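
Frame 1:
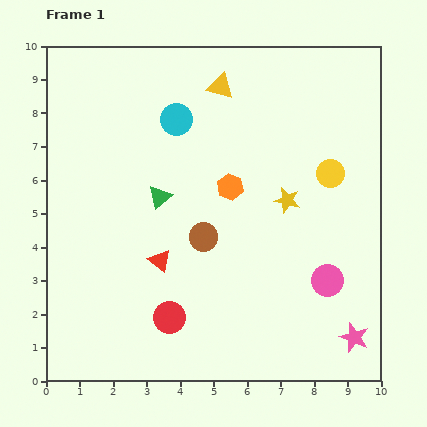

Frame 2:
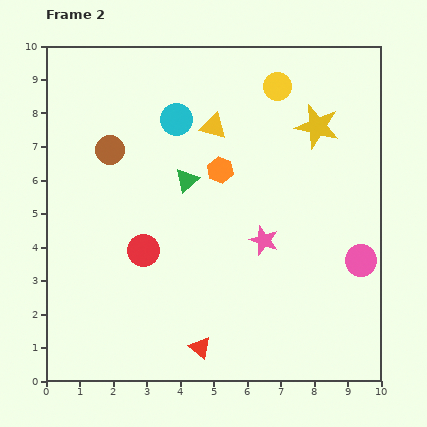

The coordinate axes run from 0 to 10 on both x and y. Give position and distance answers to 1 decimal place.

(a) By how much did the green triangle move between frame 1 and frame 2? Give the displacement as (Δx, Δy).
(0.8, 0.5)

The green triangle was at (3.4, 5.5) in frame 1 and (4.2, 6.0) in frame 2.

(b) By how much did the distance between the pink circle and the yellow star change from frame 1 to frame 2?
+1.5

Distance in frame 1: 2.7. Distance in frame 2: 4.2.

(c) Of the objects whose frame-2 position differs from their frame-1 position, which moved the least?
the orange hexagon

(moved 0.6)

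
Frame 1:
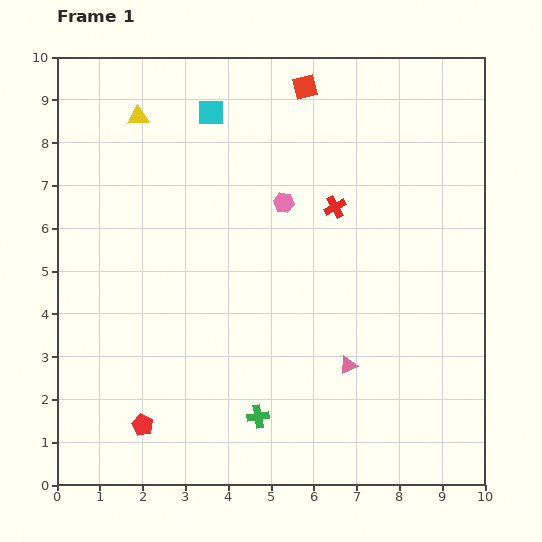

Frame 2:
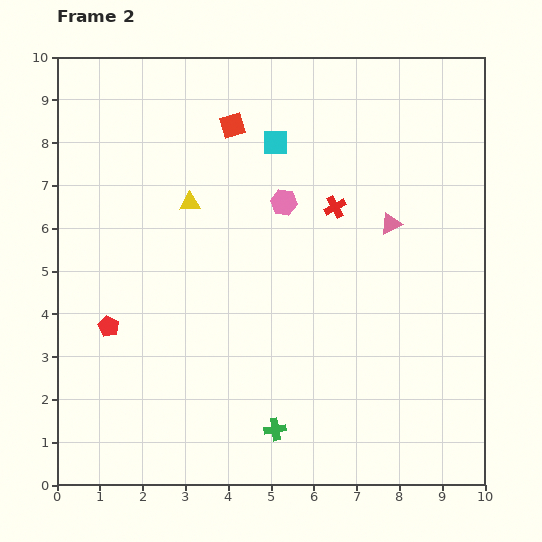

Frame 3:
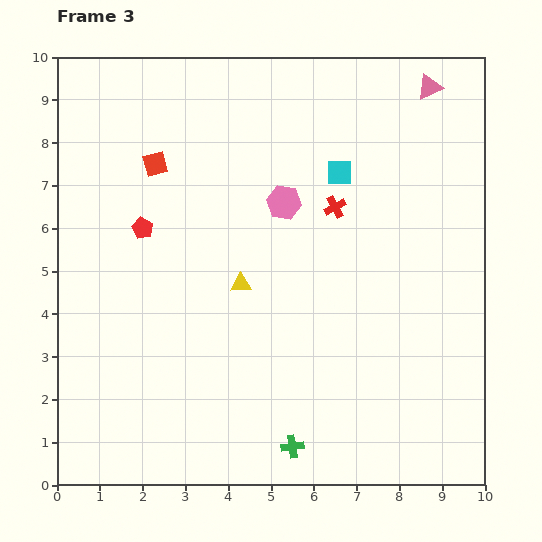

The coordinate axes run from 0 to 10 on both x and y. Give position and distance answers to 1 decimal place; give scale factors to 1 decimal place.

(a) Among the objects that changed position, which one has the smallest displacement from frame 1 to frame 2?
the green cross

(moved 0.5)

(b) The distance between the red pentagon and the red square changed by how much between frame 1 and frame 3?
-7.3

Distance in frame 1: 8.8. Distance in frame 3: 1.5.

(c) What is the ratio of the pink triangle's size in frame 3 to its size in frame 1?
1.4×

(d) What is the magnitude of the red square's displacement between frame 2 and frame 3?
2.0

The red square moved from (4.1, 8.4) to (2.3, 7.5), a distance of √(1.8² + 0.9²) ≈ 2.0.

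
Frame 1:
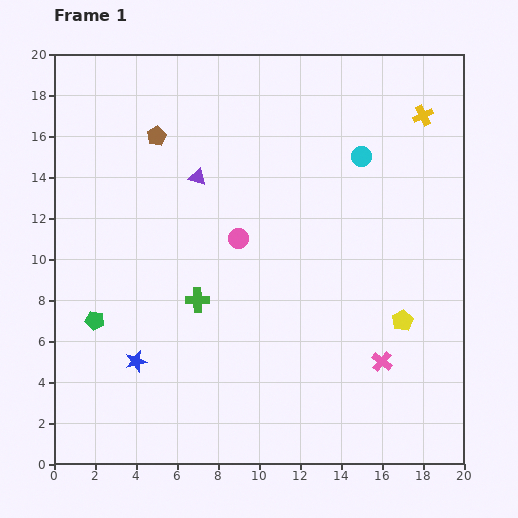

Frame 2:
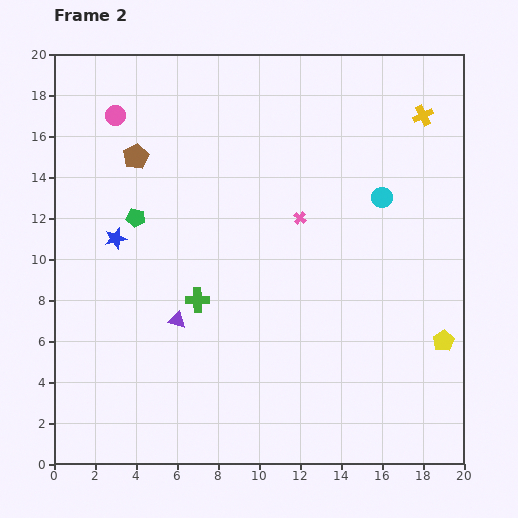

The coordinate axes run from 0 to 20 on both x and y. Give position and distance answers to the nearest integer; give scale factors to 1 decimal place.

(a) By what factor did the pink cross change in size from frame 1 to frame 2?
0.6×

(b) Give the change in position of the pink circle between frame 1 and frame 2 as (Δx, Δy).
(-6, 6)

The pink circle was at (9, 11) in frame 1 and (3, 17) in frame 2.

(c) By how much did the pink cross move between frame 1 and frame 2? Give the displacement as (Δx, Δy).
(-4, 7)

The pink cross was at (16, 5) in frame 1 and (12, 12) in frame 2.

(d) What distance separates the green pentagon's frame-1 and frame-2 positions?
5

The green pentagon moved from (2, 7) to (4, 12), a distance of √(2² + 5²) ≈ 5.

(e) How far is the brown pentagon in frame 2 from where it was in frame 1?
1

The brown pentagon moved from (5, 16) to (4, 15), a distance of √(1² + 1²) ≈ 1.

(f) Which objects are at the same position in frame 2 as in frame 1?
the yellow cross, the green cross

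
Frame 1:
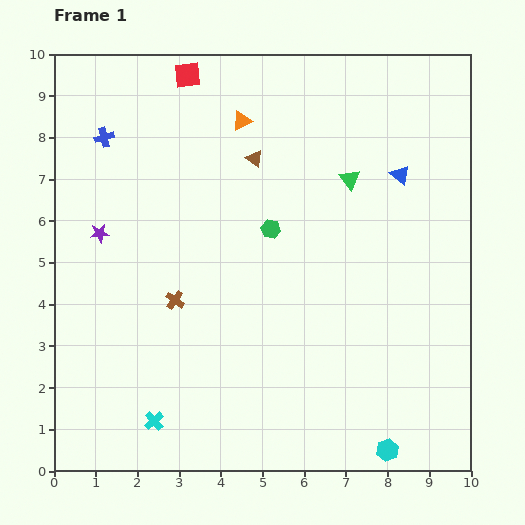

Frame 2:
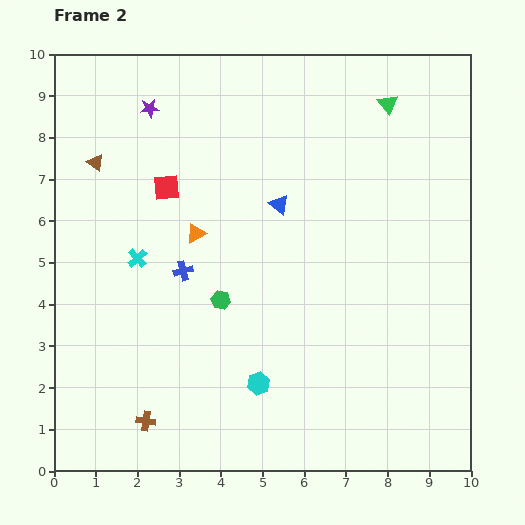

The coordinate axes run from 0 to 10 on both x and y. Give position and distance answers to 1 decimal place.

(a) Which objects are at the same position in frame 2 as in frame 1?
none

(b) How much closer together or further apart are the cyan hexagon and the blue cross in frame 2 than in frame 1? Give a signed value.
-6.9

Distance in frame 1: 10.1. Distance in frame 2: 3.2.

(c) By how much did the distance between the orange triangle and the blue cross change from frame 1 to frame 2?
-2.4

Distance in frame 1: 3.3. Distance in frame 2: 0.9.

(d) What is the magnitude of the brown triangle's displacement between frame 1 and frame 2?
3.8

The brown triangle moved from (4.8, 7.5) to (1.0, 7.4), a distance of √(3.8² + 0.1²) ≈ 3.8.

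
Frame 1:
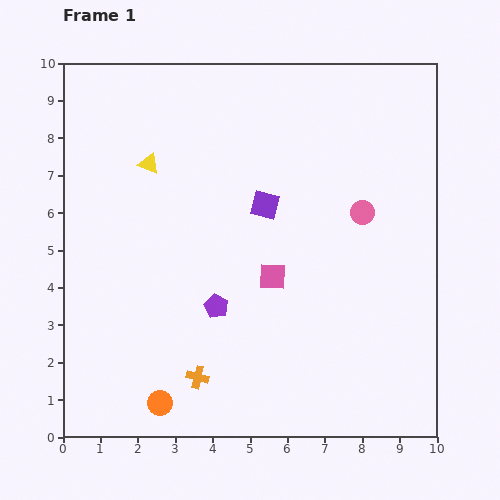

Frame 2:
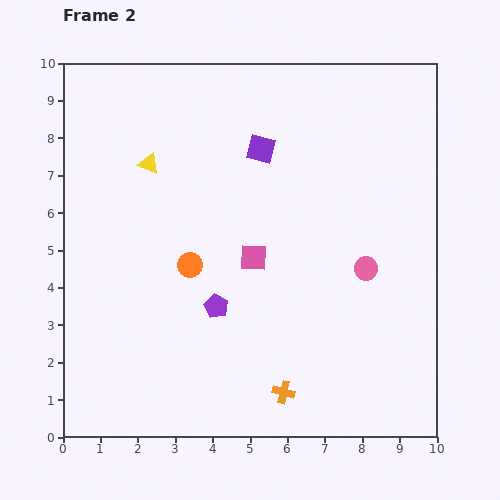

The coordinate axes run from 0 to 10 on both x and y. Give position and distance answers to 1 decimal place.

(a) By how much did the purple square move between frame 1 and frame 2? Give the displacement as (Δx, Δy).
(-0.1, 1.5)

The purple square was at (5.4, 6.2) in frame 1 and (5.3, 7.7) in frame 2.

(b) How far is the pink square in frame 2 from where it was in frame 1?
0.7

The pink square moved from (5.6, 4.3) to (5.1, 4.8), a distance of √(0.5² + 0.5²) ≈ 0.7.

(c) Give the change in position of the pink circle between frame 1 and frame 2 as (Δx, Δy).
(0.1, -1.5)

The pink circle was at (8.0, 6.0) in frame 1 and (8.1, 4.5) in frame 2.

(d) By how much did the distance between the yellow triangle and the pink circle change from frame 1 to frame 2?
+0.6

Distance in frame 1: 5.8. Distance in frame 2: 6.4.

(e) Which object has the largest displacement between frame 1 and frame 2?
the orange circle

(moved 3.8; next 2.3)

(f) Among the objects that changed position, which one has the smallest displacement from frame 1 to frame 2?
the pink square

(moved 0.7)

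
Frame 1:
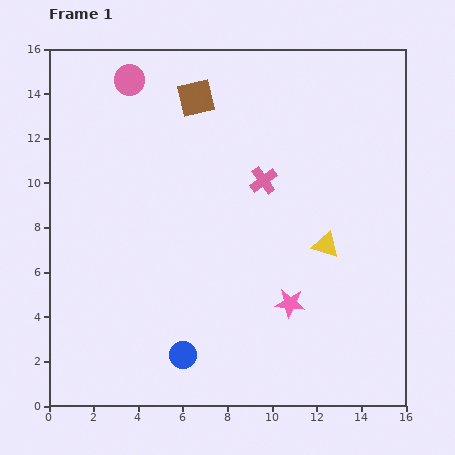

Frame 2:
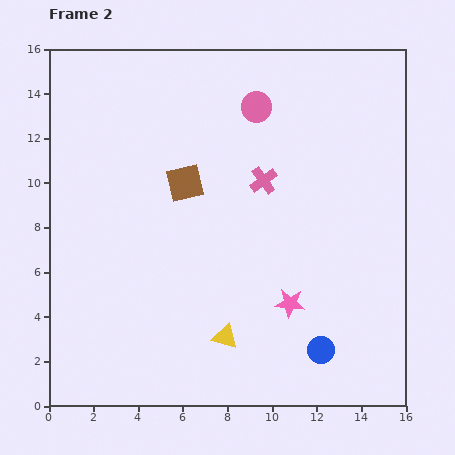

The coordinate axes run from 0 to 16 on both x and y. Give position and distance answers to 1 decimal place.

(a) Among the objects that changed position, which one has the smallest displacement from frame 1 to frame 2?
the brown square

(moved 3.8)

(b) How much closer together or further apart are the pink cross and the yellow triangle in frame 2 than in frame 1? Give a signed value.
+3.2

Distance in frame 1: 4.0. Distance in frame 2: 7.2.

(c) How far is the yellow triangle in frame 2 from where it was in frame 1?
6.1

The yellow triangle moved from (12.4, 7.2) to (7.9, 3.1), a distance of √(4.5² + 4.1²) ≈ 6.1.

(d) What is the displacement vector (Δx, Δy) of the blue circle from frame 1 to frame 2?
(6.2, 0.2)

The blue circle was at (6.0, 2.3) in frame 1 and (12.2, 2.5) in frame 2.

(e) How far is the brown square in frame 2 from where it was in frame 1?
3.8

The brown square moved from (6.6, 13.8) to (6.1, 10.0), a distance of √(0.5² + 3.8²) ≈ 3.8.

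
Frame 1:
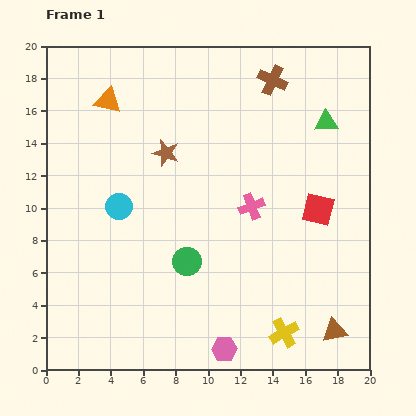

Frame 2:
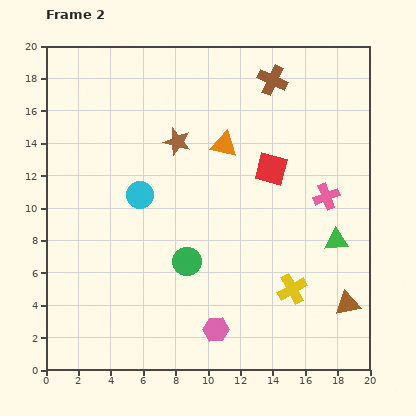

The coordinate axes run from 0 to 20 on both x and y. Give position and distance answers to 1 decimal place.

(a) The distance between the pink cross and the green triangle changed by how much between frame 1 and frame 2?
-4.1

Distance in frame 1: 6.9. Distance in frame 2: 2.8.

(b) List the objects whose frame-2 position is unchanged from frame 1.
the green circle, the brown cross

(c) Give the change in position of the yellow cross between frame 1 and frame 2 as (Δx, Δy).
(0.5, 2.7)

The yellow cross was at (14.7, 2.3) in frame 1 and (15.2, 5.0) in frame 2.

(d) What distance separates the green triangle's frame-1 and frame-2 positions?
7.3

The green triangle moved from (17.3, 15.3) to (17.9, 8.0), a distance of √(0.6² + 7.3²) ≈ 7.3.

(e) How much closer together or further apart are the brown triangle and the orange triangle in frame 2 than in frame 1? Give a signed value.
-7.5

Distance in frame 1: 19.9. Distance in frame 2: 12.4.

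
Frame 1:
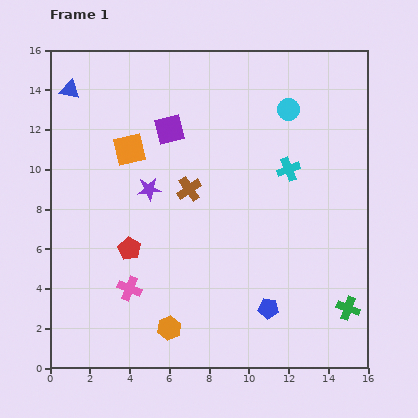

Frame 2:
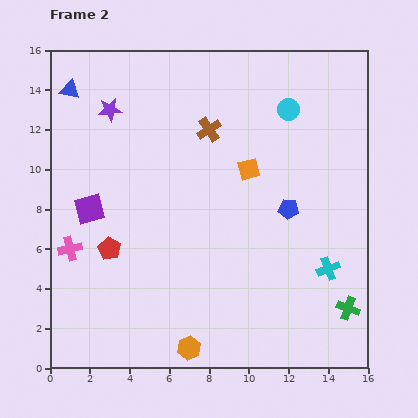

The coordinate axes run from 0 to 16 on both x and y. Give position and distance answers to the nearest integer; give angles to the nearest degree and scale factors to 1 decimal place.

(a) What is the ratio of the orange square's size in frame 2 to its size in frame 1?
0.7×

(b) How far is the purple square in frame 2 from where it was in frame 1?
6

The purple square moved from (6, 12) to (2, 8), a distance of √(4² + 4²) ≈ 6.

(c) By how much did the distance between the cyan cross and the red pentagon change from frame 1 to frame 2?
+2

Distance in frame 1: 9. Distance in frame 2: 11.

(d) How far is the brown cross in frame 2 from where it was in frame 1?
3

The brown cross moved from (7, 9) to (8, 12), a distance of √(1² + 3²) ≈ 3.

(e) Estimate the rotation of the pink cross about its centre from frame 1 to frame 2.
36° counter-clockwise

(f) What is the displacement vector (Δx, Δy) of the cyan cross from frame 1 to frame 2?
(2, -5)

The cyan cross was at (12, 10) in frame 1 and (14, 5) in frame 2.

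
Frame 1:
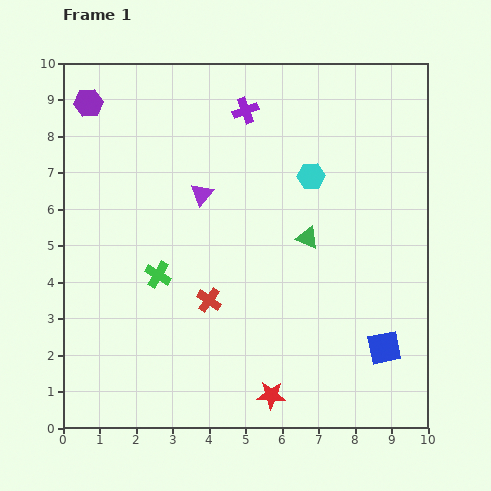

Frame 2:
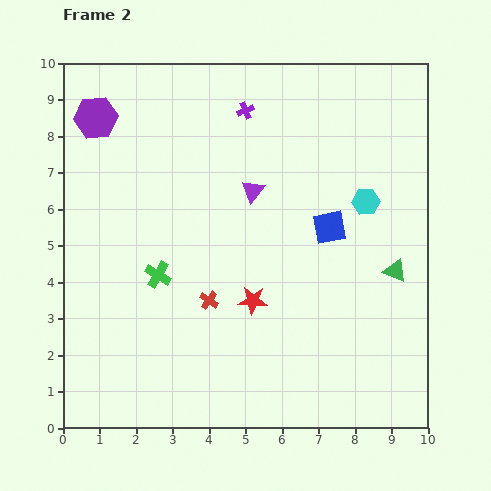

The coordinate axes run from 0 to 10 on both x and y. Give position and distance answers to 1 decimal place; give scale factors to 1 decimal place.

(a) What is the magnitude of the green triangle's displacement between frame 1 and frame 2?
2.6

The green triangle moved from (6.7, 5.2) to (9.1, 4.3), a distance of √(2.4² + 0.9²) ≈ 2.6.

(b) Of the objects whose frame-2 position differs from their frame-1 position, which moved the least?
the purple hexagon

(moved 0.4)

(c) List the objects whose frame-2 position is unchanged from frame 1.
the purple cross, the red cross, the green cross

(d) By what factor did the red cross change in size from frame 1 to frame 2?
0.8×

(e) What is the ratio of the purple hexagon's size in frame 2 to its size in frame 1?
1.5×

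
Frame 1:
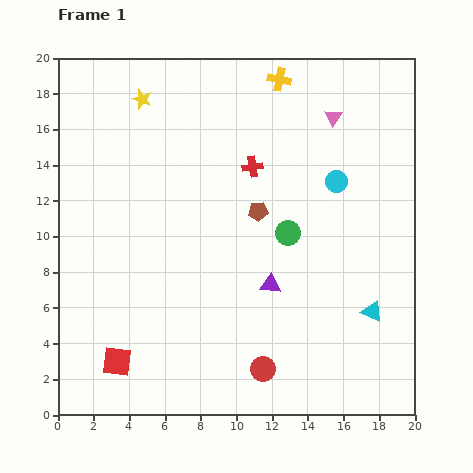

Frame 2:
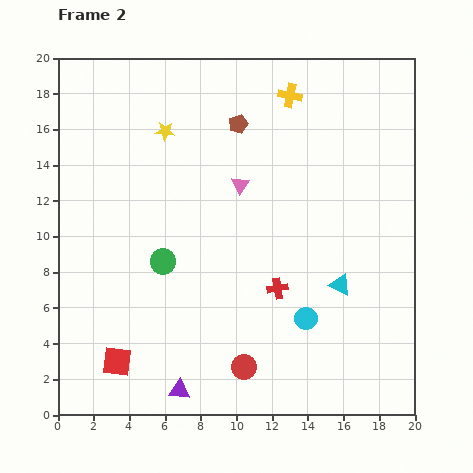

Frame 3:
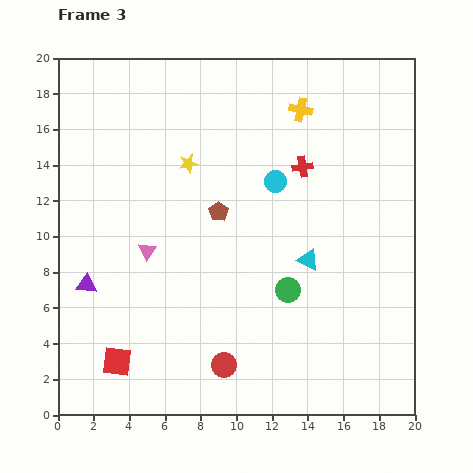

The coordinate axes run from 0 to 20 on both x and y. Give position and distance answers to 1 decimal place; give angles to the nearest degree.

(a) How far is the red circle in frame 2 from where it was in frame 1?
1.1

The red circle moved from (11.5, 2.6) to (10.4, 2.7), a distance of √(1.1² + 0.1²) ≈ 1.1.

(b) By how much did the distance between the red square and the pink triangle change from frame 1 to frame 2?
-6.2

Distance in frame 1: 18.3. Distance in frame 2: 12.1.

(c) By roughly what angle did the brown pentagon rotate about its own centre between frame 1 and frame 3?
30° counter-clockwise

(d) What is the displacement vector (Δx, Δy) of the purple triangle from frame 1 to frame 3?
(-10.3, 0.0)

The purple triangle was at (11.9, 7.3) in frame 1 and (1.6, 7.3) in frame 3.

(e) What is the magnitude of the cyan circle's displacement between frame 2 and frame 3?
7.9

The cyan circle moved from (13.9, 5.4) to (12.2, 13.1), a distance of √(1.7² + 7.7²) ≈ 7.9.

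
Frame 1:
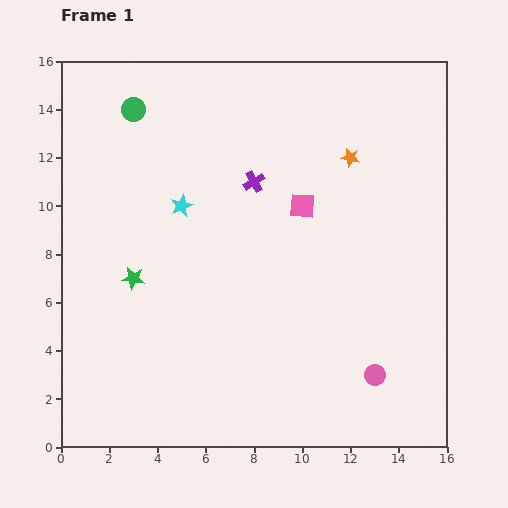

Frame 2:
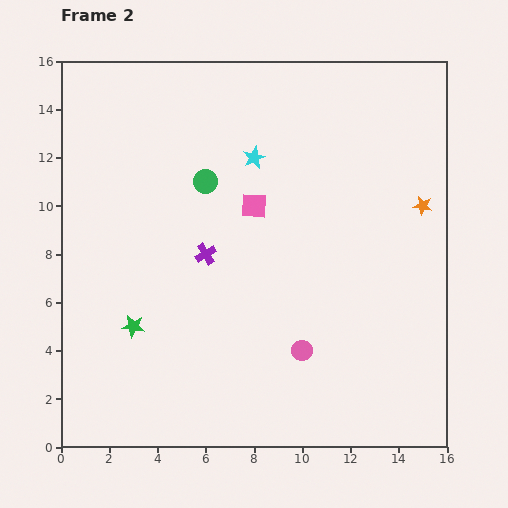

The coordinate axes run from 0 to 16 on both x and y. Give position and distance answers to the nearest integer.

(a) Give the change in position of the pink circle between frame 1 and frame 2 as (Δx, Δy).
(-3, 1)

The pink circle was at (13, 3) in frame 1 and (10, 4) in frame 2.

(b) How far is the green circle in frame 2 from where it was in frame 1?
4

The green circle moved from (3, 14) to (6, 11), a distance of √(3² + 3²) ≈ 4.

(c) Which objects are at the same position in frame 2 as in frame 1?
none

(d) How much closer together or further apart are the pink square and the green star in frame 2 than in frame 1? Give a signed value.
-1

Distance in frame 1: 8. Distance in frame 2: 7.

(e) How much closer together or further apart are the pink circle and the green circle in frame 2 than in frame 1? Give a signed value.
-7

Distance in frame 1: 15. Distance in frame 2: 8.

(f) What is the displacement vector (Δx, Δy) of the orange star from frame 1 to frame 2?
(3, -2)

The orange star was at (12, 12) in frame 1 and (15, 10) in frame 2.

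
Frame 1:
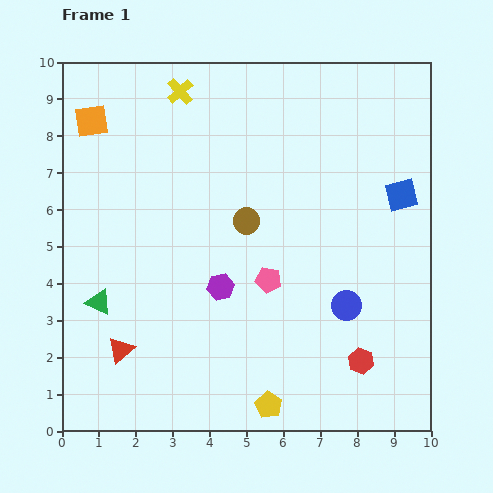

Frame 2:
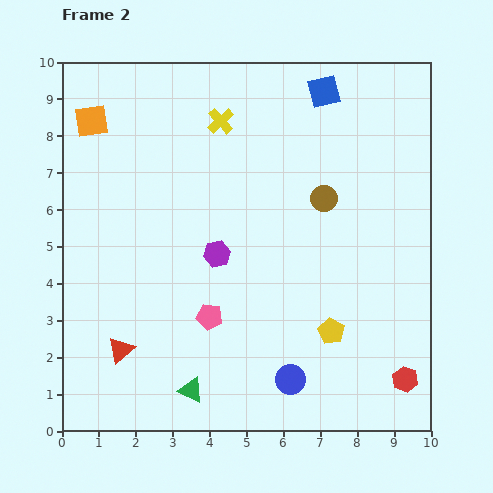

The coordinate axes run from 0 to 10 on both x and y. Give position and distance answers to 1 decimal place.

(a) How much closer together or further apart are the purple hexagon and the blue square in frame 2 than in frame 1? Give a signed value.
-0.2

Distance in frame 1: 5.5. Distance in frame 2: 5.3.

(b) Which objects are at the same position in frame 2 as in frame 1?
the orange square, the red triangle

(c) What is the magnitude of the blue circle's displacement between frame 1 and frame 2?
2.5

The blue circle moved from (7.7, 3.4) to (6.2, 1.4), a distance of √(1.5² + 2.0²) ≈ 2.5.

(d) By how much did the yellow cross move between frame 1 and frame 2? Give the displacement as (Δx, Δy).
(1.1, -0.8)

The yellow cross was at (3.2, 9.2) in frame 1 and (4.3, 8.4) in frame 2.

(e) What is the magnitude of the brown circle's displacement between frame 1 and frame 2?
2.2

The brown circle moved from (5.0, 5.7) to (7.1, 6.3), a distance of √(2.1² + 0.6²) ≈ 2.2.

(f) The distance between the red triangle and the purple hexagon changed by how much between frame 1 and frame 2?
+0.5

Distance in frame 1: 3.2. Distance in frame 2: 3.7.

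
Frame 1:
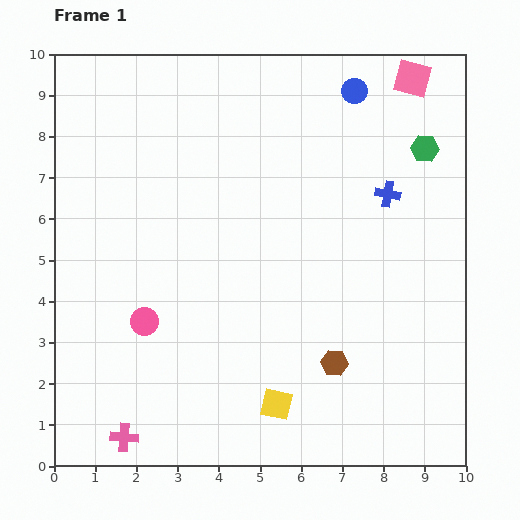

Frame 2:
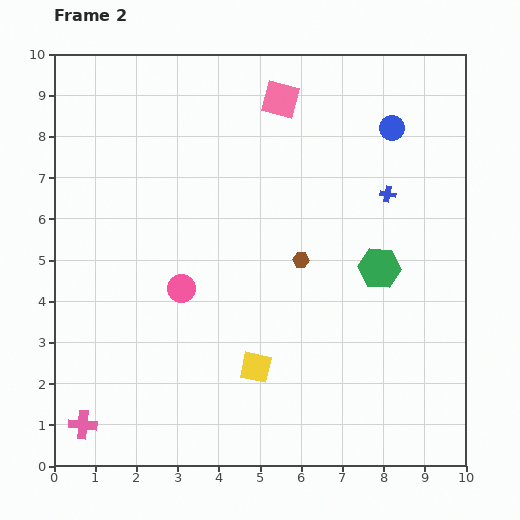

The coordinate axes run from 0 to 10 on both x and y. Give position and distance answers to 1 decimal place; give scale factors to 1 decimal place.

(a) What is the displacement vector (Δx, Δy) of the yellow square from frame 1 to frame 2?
(-0.5, 0.9)

The yellow square was at (5.4, 1.5) in frame 1 and (4.9, 2.4) in frame 2.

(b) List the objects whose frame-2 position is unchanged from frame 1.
the blue cross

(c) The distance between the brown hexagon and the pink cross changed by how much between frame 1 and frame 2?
+1.2

Distance in frame 1: 5.4. Distance in frame 2: 6.6.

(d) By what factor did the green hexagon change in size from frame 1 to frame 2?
1.5×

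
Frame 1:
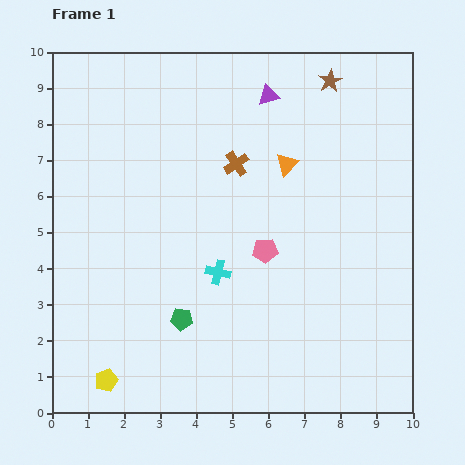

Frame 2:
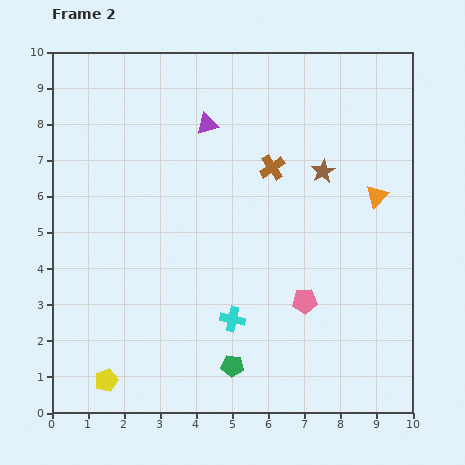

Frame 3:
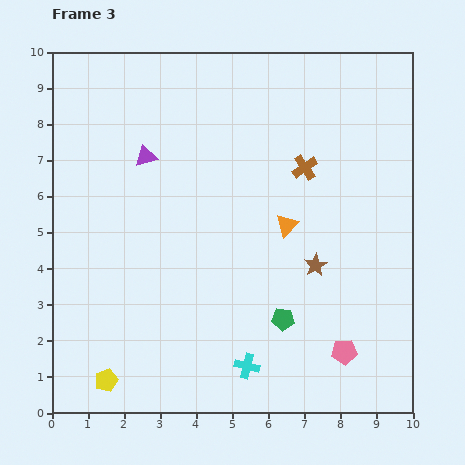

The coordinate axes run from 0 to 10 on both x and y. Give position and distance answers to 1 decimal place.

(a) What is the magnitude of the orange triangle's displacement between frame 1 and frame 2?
2.7

The orange triangle moved from (6.5, 6.9) to (9.0, 6.0), a distance of √(2.5² + 0.9²) ≈ 2.7.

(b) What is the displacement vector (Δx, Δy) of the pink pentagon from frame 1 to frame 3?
(2.2, -2.8)

The pink pentagon was at (5.9, 4.5) in frame 1 and (8.1, 1.7) in frame 3.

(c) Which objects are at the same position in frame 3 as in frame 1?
the yellow pentagon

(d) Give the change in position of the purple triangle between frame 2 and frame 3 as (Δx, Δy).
(-1.7, -0.9)

The purple triangle was at (4.3, 8.0) in frame 2 and (2.6, 7.1) in frame 3.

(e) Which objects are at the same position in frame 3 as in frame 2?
the yellow pentagon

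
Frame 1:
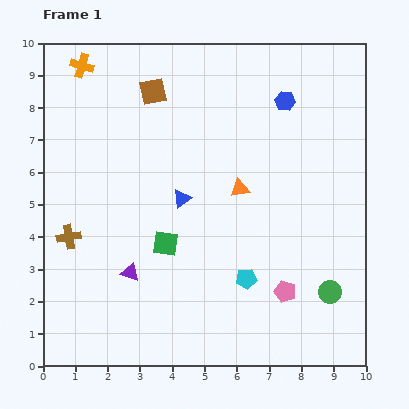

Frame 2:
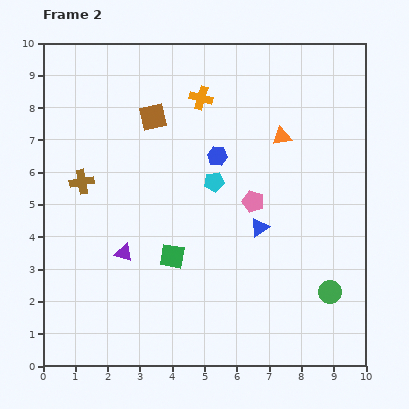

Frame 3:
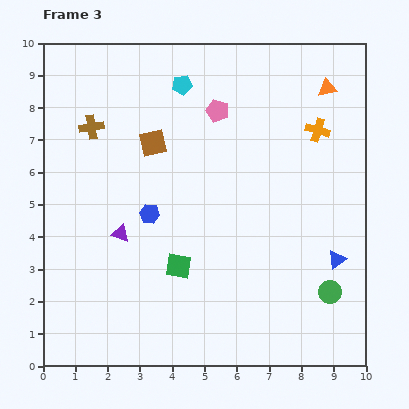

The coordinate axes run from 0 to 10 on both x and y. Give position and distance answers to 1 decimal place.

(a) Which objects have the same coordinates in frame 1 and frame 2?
the green circle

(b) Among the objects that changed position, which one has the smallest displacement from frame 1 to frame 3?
the green square

(moved 0.8)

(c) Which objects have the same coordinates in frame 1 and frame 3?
the green circle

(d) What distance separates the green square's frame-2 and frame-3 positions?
0.4

The green square moved from (4.0, 3.4) to (4.2, 3.1), a distance of √(0.2² + 0.3²) ≈ 0.4.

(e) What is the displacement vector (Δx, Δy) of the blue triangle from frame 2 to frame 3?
(2.4, -1.0)

The blue triangle was at (6.7, 4.3) in frame 2 and (9.1, 3.3) in frame 3.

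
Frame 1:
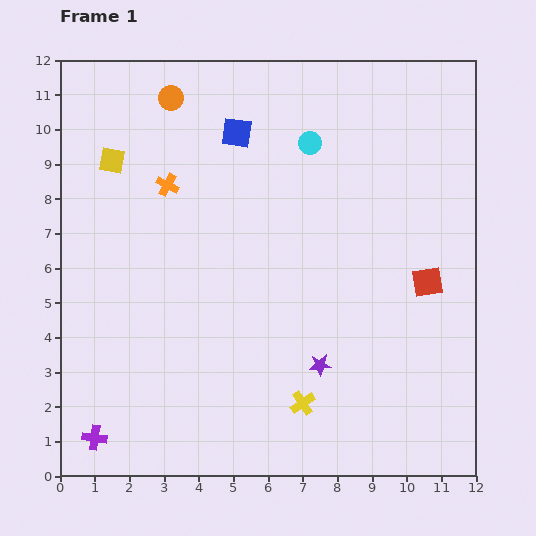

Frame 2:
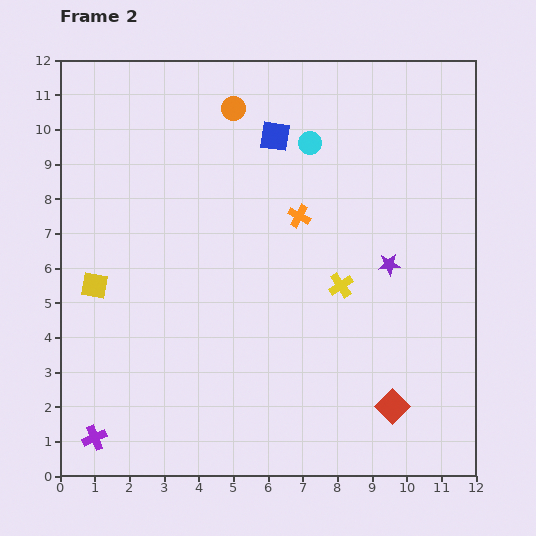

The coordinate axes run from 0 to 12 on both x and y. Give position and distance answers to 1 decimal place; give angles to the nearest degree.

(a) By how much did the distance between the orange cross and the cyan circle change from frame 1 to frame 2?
-2.2

Distance in frame 1: 4.3. Distance in frame 2: 2.1.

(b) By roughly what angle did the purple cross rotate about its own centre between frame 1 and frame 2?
31° counter-clockwise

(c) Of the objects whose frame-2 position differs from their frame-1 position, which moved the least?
the blue square

(moved 1.1)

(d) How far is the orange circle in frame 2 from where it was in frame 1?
1.8

The orange circle moved from (3.2, 10.9) to (5.0, 10.6), a distance of √(1.8² + 0.3²) ≈ 1.8.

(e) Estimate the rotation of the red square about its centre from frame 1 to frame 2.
35° counter-clockwise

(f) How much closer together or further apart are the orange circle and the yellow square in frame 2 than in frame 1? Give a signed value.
+4.0

Distance in frame 1: 2.5. Distance in frame 2: 6.5.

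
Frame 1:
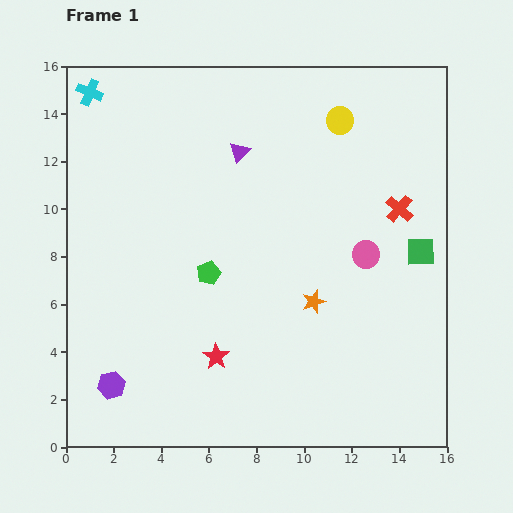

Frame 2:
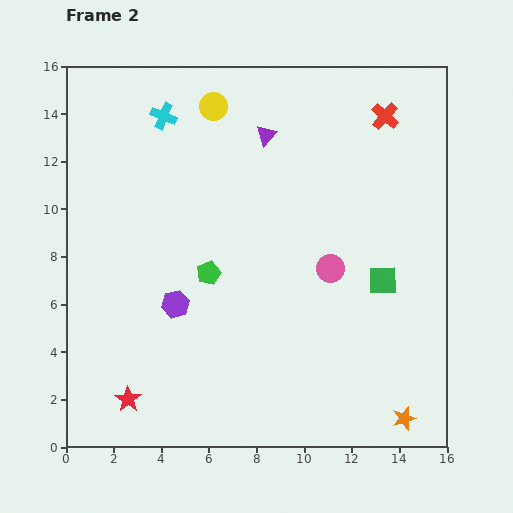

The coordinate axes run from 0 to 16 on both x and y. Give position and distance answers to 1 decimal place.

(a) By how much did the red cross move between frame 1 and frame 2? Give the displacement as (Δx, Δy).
(-0.6, 3.9)

The red cross was at (14.0, 10.0) in frame 1 and (13.4, 13.9) in frame 2.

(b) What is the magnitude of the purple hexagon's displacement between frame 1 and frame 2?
4.3

The purple hexagon moved from (1.9, 2.6) to (4.6, 6.0), a distance of √(2.7² + 3.4²) ≈ 4.3.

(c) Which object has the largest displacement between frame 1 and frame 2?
the orange star

(moved 6.2; next 5.3)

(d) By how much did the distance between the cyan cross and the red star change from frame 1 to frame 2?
-0.3

Distance in frame 1: 12.3. Distance in frame 2: 12.0.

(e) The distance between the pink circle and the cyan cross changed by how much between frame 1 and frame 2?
-3.9

Distance in frame 1: 13.4. Distance in frame 2: 9.5.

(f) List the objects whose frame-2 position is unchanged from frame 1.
the green pentagon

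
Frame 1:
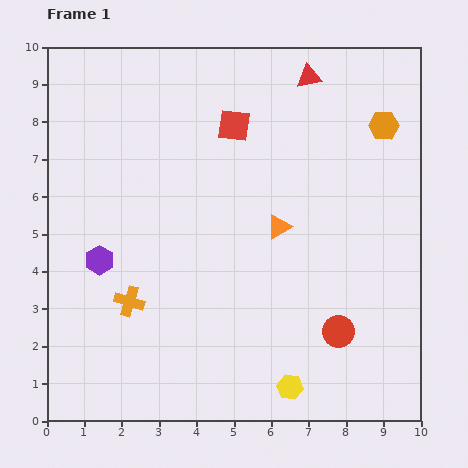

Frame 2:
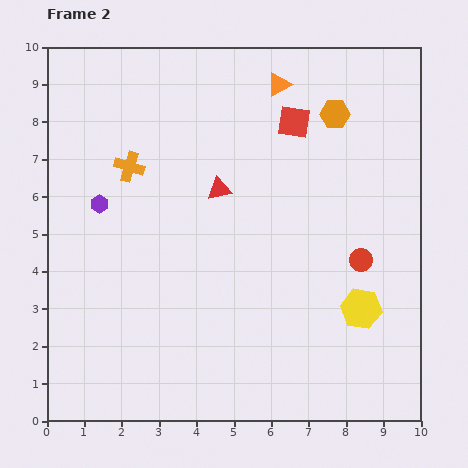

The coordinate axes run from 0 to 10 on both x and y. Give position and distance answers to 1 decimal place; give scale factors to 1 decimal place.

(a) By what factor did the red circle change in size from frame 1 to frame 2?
0.7×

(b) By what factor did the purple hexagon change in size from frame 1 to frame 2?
0.6×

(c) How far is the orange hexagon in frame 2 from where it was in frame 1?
1.3

The orange hexagon moved from (9.0, 7.9) to (7.7, 8.2), a distance of √(1.3² + 0.3²) ≈ 1.3.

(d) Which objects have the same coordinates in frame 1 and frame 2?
none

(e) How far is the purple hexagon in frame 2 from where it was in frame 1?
1.5

The purple hexagon moved from (1.4, 4.3) to (1.4, 5.8), a distance of √(0.0² + 1.5²) ≈ 1.5.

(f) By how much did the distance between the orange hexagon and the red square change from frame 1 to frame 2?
-2.9

Distance in frame 1: 4.0. Distance in frame 2: 1.1.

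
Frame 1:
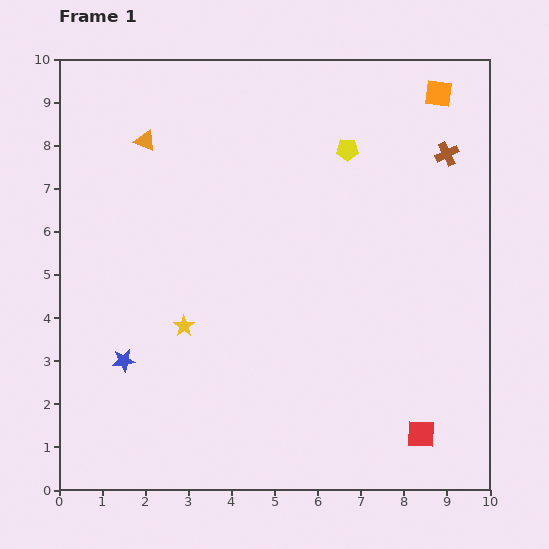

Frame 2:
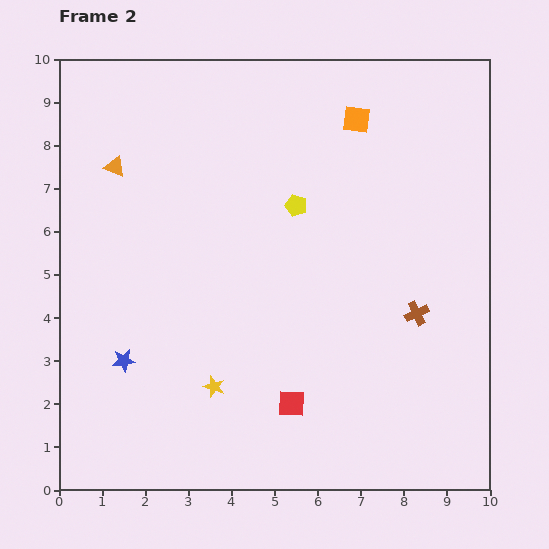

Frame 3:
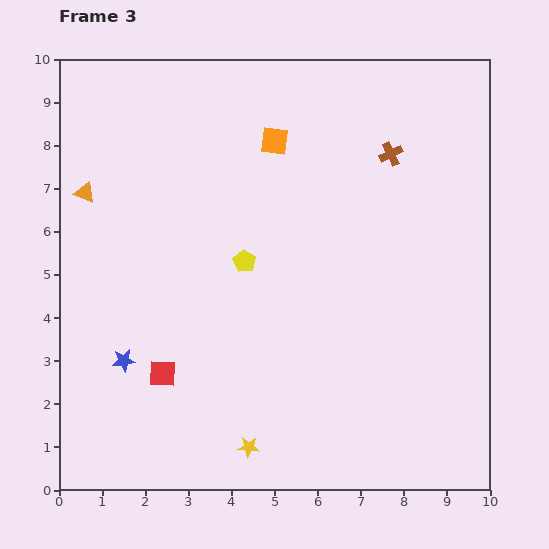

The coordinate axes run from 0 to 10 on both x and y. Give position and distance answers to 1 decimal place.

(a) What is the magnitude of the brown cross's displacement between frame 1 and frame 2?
3.8

The brown cross moved from (9.0, 7.8) to (8.3, 4.1), a distance of √(0.7² + 3.7²) ≈ 3.8.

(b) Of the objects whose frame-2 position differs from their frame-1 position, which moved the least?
the orange triangle

(moved 0.9)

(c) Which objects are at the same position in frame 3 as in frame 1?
the blue star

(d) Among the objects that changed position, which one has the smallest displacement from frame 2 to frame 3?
the orange triangle

(moved 0.9)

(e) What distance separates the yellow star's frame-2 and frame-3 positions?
1.6

The yellow star moved from (3.6, 2.4) to (4.4, 1.0), a distance of √(0.8² + 1.4²) ≈ 1.6.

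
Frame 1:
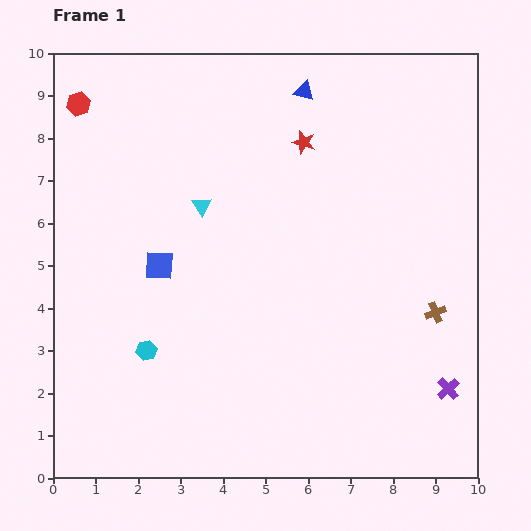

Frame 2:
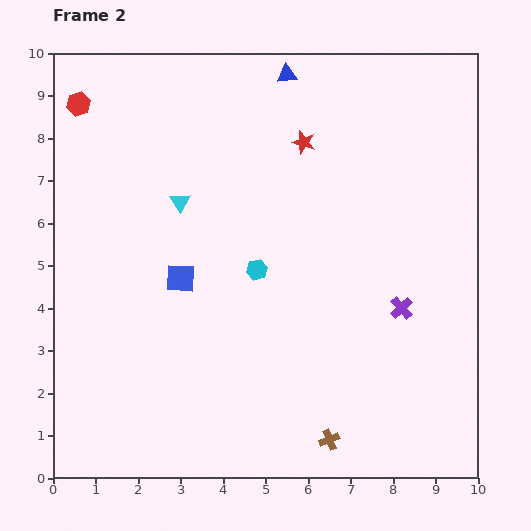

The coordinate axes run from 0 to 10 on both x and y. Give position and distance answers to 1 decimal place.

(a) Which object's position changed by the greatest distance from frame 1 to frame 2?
the brown cross

(moved 3.9; next 3.2)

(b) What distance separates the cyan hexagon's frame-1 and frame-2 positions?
3.2

The cyan hexagon moved from (2.2, 3.0) to (4.8, 4.9), a distance of √(2.6² + 1.9²) ≈ 3.2.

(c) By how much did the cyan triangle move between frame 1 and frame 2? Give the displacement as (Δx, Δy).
(-0.5, 0.1)

The cyan triangle was at (3.5, 6.4) in frame 1 and (3.0, 6.5) in frame 2.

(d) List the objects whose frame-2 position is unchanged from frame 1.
the red star, the red hexagon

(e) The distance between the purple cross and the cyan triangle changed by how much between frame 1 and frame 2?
-1.4

Distance in frame 1: 7.2. Distance in frame 2: 5.8.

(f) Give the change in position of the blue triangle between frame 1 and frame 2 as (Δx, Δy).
(-0.4, 0.4)

The blue triangle was at (5.9, 9.1) in frame 1 and (5.5, 9.5) in frame 2.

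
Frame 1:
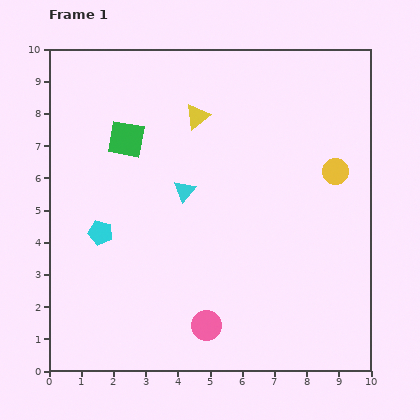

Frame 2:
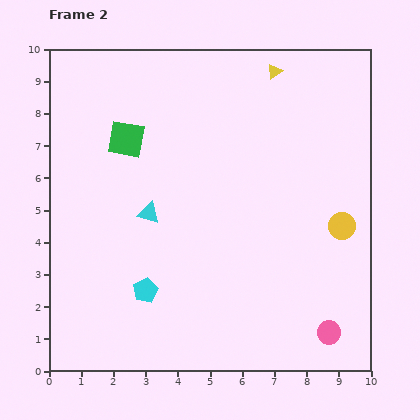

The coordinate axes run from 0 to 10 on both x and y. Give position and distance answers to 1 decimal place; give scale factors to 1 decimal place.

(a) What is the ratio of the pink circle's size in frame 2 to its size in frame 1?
0.8×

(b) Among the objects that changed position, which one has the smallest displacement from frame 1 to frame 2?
the cyan triangle

(moved 1.3)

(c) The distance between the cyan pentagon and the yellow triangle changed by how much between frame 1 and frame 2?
+3.2

Distance in frame 1: 4.7. Distance in frame 2: 7.9.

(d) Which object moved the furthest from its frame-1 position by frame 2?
the pink circle

(moved 3.8; next 2.8)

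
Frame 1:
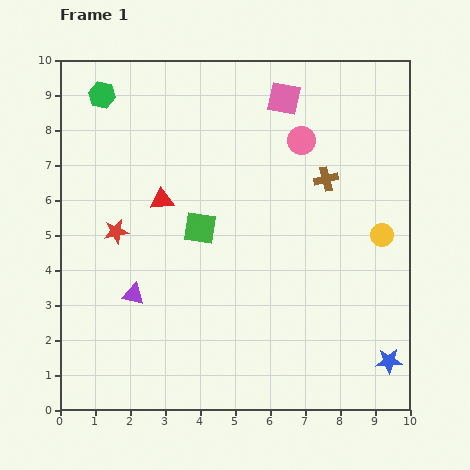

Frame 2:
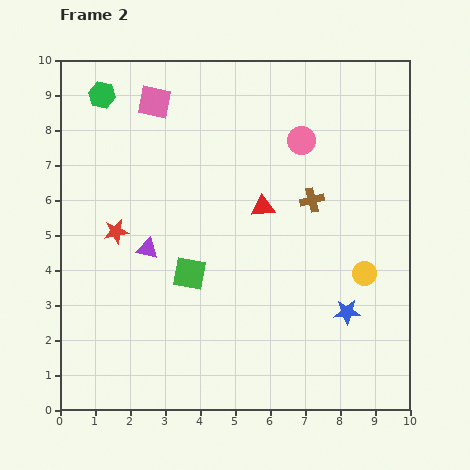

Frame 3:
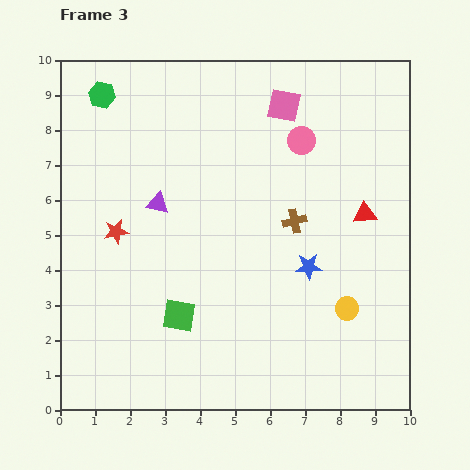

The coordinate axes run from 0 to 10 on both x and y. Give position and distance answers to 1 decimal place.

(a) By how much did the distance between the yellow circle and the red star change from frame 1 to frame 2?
-0.4

Distance in frame 1: 7.6. Distance in frame 2: 7.2.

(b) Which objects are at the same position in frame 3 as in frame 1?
the green hexagon, the pink circle, the red star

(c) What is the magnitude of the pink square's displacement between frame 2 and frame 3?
3.7

The pink square moved from (2.7, 8.8) to (6.4, 8.7), a distance of √(3.7² + 0.1²) ≈ 3.7.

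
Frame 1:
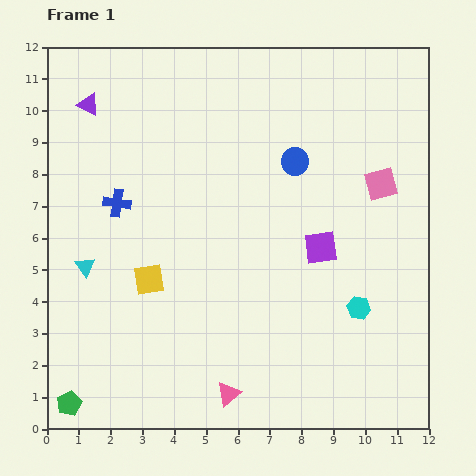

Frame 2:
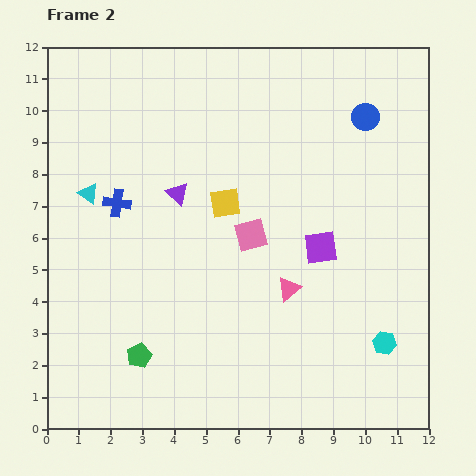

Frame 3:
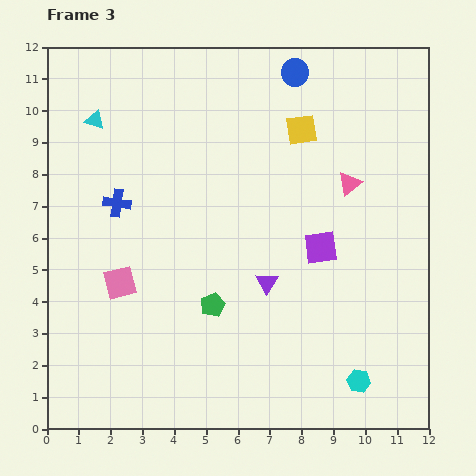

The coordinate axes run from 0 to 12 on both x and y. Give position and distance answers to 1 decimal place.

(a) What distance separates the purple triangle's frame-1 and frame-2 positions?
4.0

The purple triangle moved from (1.3, 10.2) to (4.1, 7.4), a distance of √(2.8² + 2.8²) ≈ 4.0.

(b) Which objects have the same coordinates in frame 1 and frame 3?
the purple square, the blue cross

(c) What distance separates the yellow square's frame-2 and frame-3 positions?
3.3

The yellow square moved from (5.6, 7.1) to (8.0, 9.4), a distance of √(2.4² + 2.3²) ≈ 3.3.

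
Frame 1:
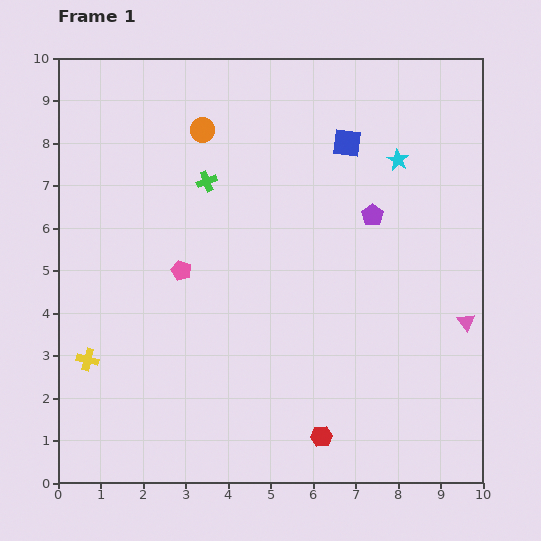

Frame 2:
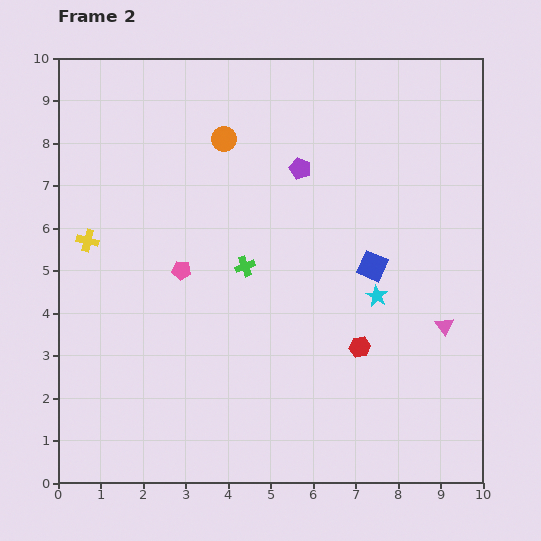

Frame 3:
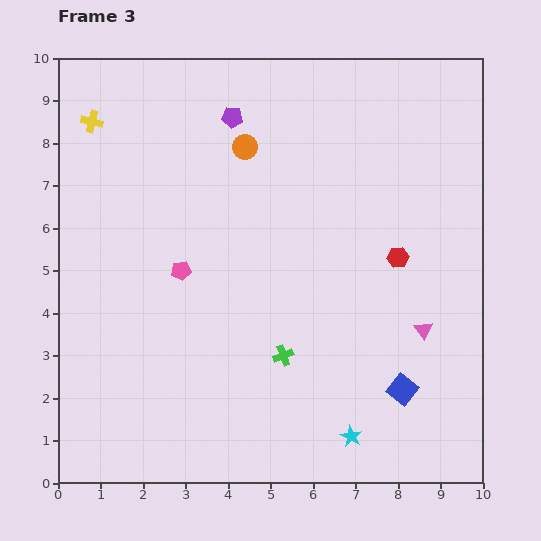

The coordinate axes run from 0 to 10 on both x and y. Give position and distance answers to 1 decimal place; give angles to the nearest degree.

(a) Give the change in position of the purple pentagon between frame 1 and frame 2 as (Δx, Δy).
(-1.7, 1.1)

The purple pentagon was at (7.4, 6.3) in frame 1 and (5.7, 7.4) in frame 2.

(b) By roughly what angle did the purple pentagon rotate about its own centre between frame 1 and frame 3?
31° counter-clockwise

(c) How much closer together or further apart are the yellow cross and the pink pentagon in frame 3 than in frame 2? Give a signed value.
+1.8

Distance in frame 2: 2.3. Distance in frame 3: 4.1.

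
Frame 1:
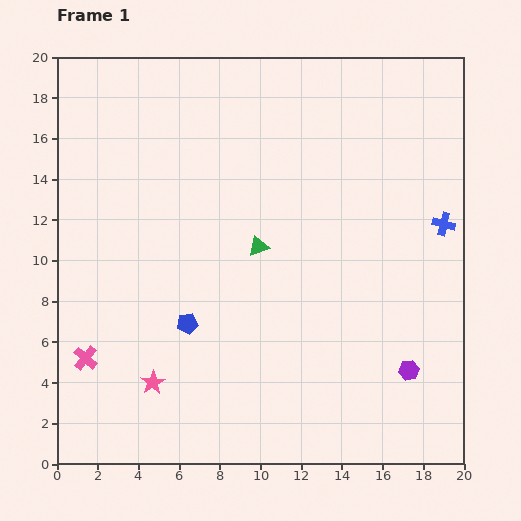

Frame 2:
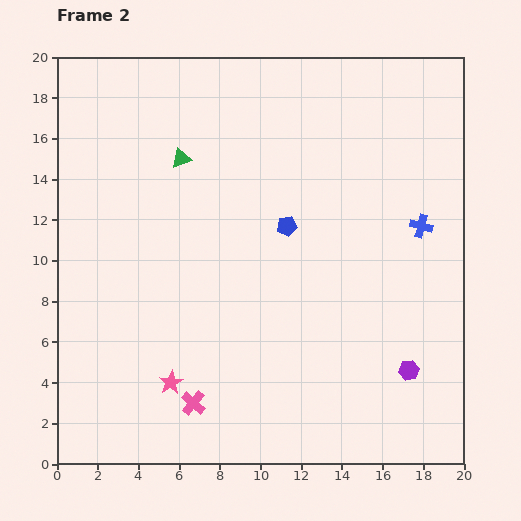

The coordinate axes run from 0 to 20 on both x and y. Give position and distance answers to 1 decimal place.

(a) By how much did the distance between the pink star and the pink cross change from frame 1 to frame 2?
-2.0

Distance in frame 1: 3.5. Distance in frame 2: 1.5.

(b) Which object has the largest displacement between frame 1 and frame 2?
the blue pentagon

(moved 6.9; next 5.7)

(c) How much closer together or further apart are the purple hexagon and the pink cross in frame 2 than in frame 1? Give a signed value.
-5.2

Distance in frame 1: 15.9. Distance in frame 2: 10.7.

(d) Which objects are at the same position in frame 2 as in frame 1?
the purple hexagon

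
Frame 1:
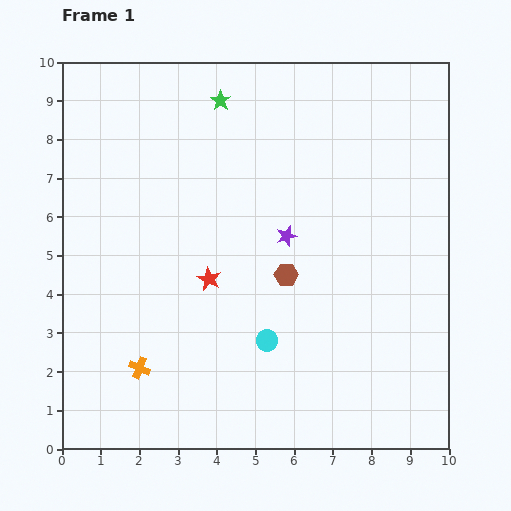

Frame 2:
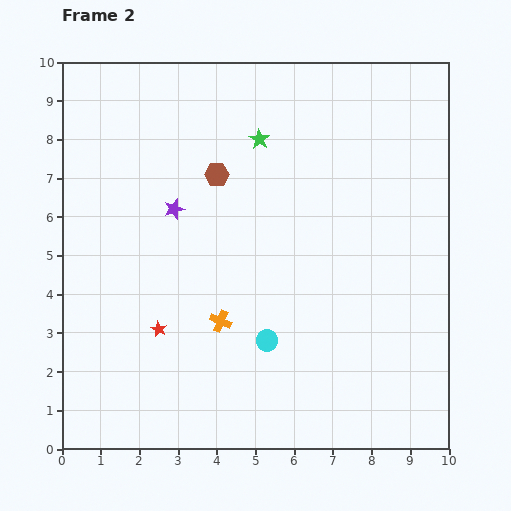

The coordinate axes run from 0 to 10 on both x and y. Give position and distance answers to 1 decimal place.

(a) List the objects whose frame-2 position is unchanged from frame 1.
the cyan circle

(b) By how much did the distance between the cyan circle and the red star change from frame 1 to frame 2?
+0.6

Distance in frame 1: 2.2. Distance in frame 2: 2.8.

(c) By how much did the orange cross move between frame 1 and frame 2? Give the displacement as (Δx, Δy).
(2.1, 1.2)

The orange cross was at (2.0, 2.1) in frame 1 and (4.1, 3.3) in frame 2.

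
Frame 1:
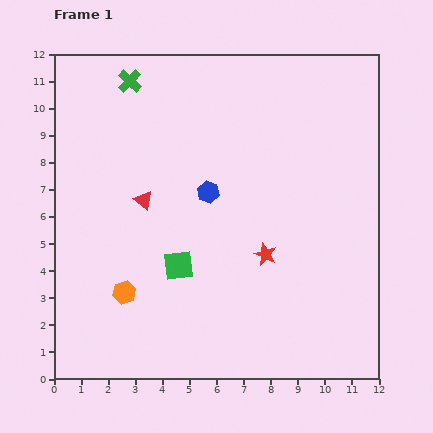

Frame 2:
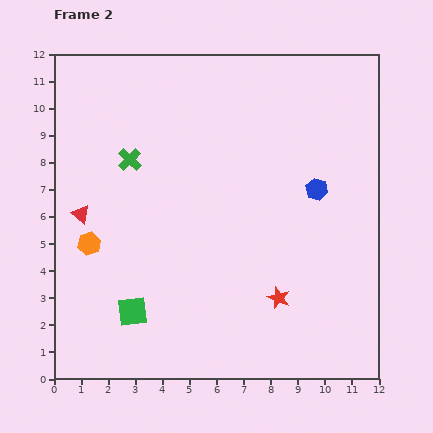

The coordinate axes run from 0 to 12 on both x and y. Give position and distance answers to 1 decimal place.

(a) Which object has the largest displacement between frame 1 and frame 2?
the blue hexagon

(moved 4.0; next 2.9)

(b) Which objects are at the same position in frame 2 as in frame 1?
none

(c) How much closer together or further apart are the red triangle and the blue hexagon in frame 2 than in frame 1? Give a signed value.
+6.3

Distance in frame 1: 2.4. Distance in frame 2: 8.7.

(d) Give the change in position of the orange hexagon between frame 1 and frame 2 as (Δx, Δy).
(-1.3, 1.8)

The orange hexagon was at (2.6, 3.2) in frame 1 and (1.3, 5.0) in frame 2.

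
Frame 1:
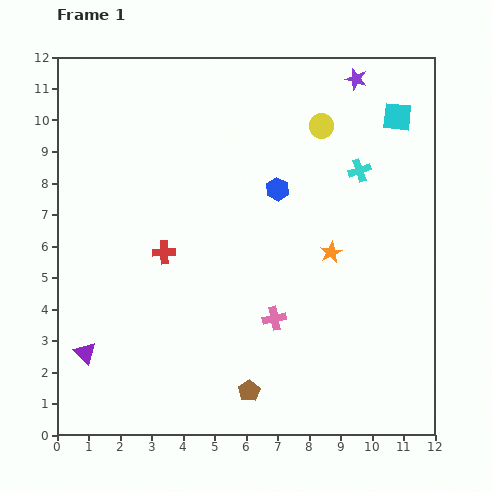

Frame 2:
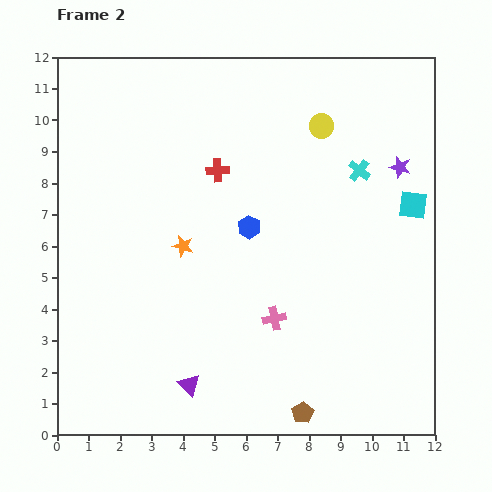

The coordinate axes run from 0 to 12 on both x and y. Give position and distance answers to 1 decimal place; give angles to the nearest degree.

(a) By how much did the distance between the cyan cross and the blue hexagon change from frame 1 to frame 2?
+1.2

Distance in frame 1: 2.7. Distance in frame 2: 3.9.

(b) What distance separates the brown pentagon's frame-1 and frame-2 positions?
1.8

The brown pentagon moved from (6.1, 1.4) to (7.8, 0.7), a distance of √(1.7² + 0.7²) ≈ 1.8.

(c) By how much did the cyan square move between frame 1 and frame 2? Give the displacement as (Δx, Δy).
(0.5, -2.8)

The cyan square was at (10.8, 10.1) in frame 1 and (11.3, 7.3) in frame 2.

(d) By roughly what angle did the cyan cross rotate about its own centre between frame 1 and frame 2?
31° counter-clockwise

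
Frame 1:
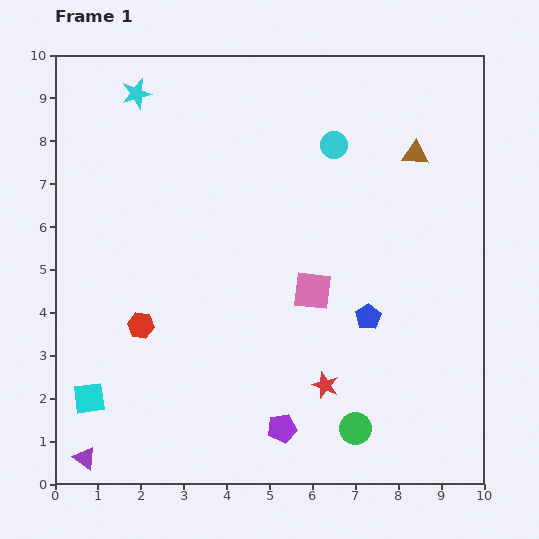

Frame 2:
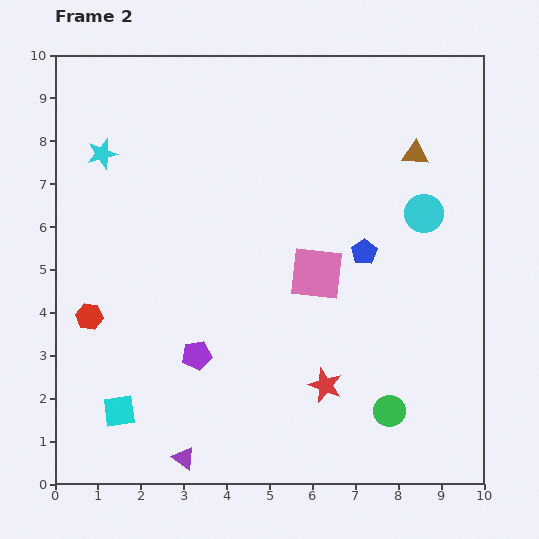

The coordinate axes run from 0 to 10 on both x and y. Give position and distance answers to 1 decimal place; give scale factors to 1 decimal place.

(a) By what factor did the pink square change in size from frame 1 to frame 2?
1.4×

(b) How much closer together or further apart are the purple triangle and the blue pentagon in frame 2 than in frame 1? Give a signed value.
-1.0

Distance in frame 1: 7.4. Distance in frame 2: 6.4.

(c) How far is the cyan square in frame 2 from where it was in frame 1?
0.8

The cyan square moved from (0.8, 2.0) to (1.5, 1.7), a distance of √(0.7² + 0.3²) ≈ 0.8.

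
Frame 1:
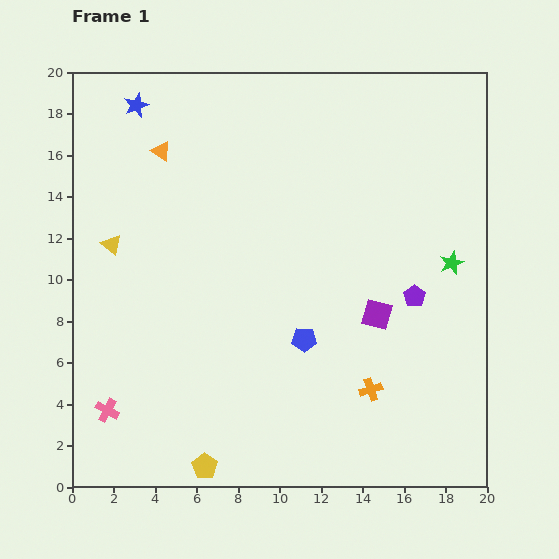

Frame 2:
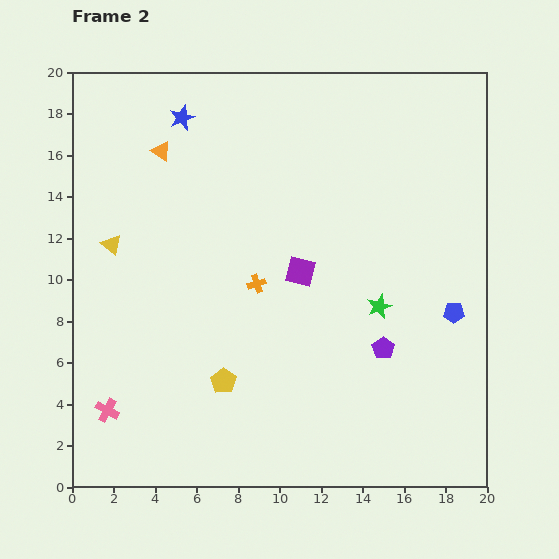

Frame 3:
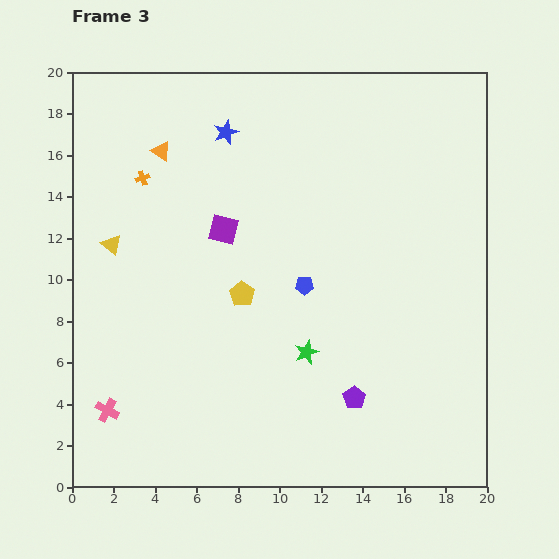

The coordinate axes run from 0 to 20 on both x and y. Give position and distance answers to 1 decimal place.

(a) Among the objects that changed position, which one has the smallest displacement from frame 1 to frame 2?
the blue star

(moved 2.3)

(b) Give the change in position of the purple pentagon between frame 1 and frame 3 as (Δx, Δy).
(-2.9, -4.9)

The purple pentagon was at (16.5, 9.2) in frame 1 and (13.6, 4.3) in frame 3.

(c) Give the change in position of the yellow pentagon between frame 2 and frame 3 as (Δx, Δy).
(0.9, 4.2)

The yellow pentagon was at (7.3, 5.1) in frame 2 and (8.2, 9.3) in frame 3.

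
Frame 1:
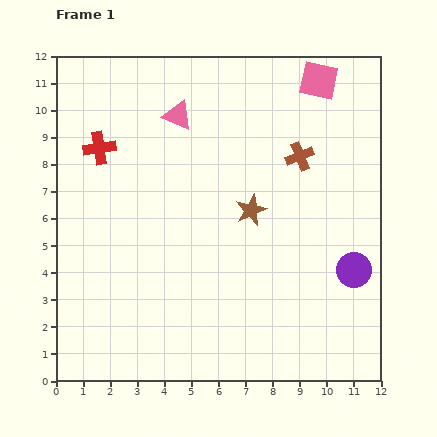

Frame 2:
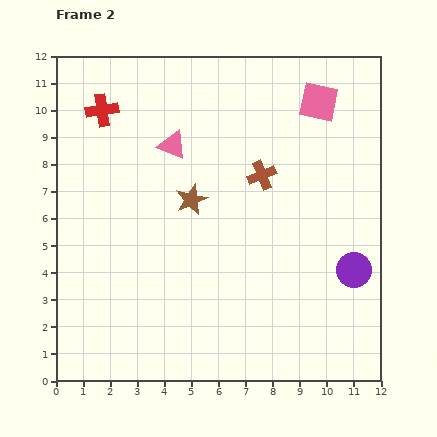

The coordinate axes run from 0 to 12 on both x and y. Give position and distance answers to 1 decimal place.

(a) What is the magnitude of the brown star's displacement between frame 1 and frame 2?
2.2

The brown star moved from (7.2, 6.3) to (5.0, 6.7), a distance of √(2.2² + 0.4²) ≈ 2.2.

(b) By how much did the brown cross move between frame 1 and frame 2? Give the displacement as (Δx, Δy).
(-1.4, -0.7)

The brown cross was at (9.0, 8.3) in frame 1 and (7.6, 7.6) in frame 2.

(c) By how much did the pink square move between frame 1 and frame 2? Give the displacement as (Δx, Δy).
(0.0, -0.8)

The pink square was at (9.7, 11.1) in frame 1 and (9.7, 10.3) in frame 2.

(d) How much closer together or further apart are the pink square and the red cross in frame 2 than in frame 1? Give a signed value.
-0.5

Distance in frame 1: 8.5. Distance in frame 2: 8.0.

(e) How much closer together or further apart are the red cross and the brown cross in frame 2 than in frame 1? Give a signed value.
-1.0

Distance in frame 1: 7.4. Distance in frame 2: 6.4.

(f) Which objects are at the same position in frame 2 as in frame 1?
the purple circle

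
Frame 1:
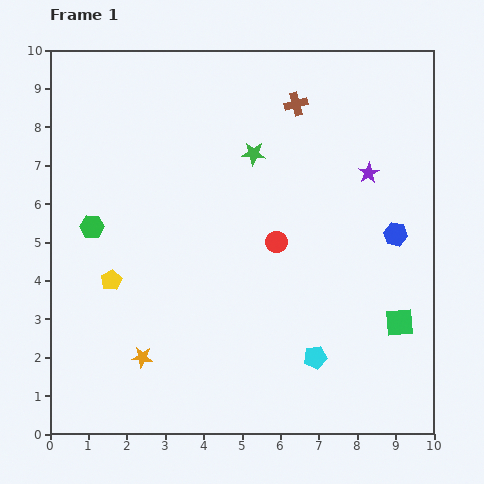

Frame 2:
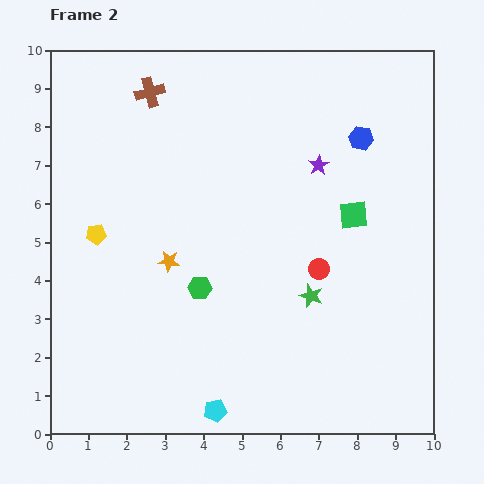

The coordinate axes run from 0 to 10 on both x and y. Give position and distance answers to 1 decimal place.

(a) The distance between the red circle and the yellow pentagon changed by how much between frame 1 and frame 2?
+1.5

Distance in frame 1: 4.4. Distance in frame 2: 5.9.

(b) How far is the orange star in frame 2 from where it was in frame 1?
2.6

The orange star moved from (2.4, 2.0) to (3.1, 4.5), a distance of √(0.7² + 2.5²) ≈ 2.6.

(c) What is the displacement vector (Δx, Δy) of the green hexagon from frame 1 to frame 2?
(2.8, -1.6)

The green hexagon was at (1.1, 5.4) in frame 1 and (3.9, 3.8) in frame 2.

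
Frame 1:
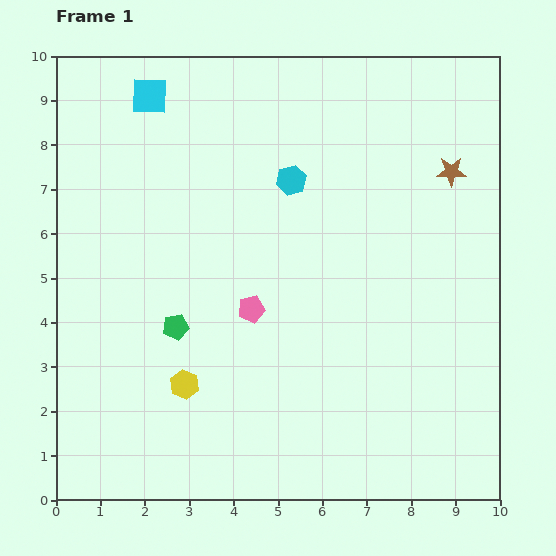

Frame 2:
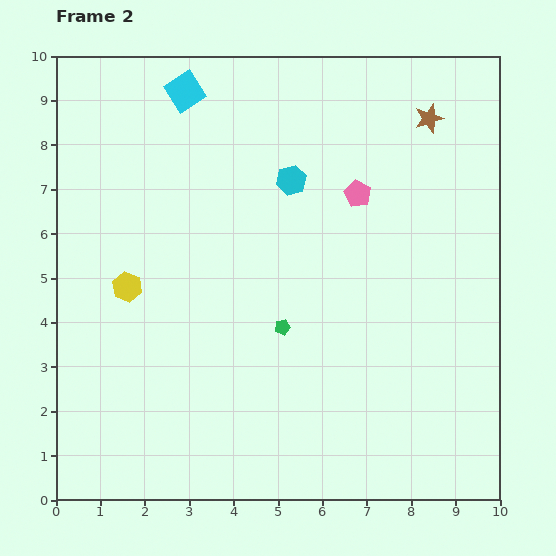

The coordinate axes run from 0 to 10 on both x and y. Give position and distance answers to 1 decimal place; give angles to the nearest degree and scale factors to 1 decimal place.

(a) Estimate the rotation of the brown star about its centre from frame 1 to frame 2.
16° counter-clockwise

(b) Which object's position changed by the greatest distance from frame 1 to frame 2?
the pink pentagon

(moved 3.5; next 2.6)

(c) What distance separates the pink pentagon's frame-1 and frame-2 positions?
3.5

The pink pentagon moved from (4.4, 4.3) to (6.8, 6.9), a distance of √(2.4² + 2.6²) ≈ 3.5.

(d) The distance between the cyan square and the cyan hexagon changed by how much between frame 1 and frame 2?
-0.6

Distance in frame 1: 3.7. Distance in frame 2: 3.1.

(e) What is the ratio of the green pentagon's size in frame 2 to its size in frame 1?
0.6×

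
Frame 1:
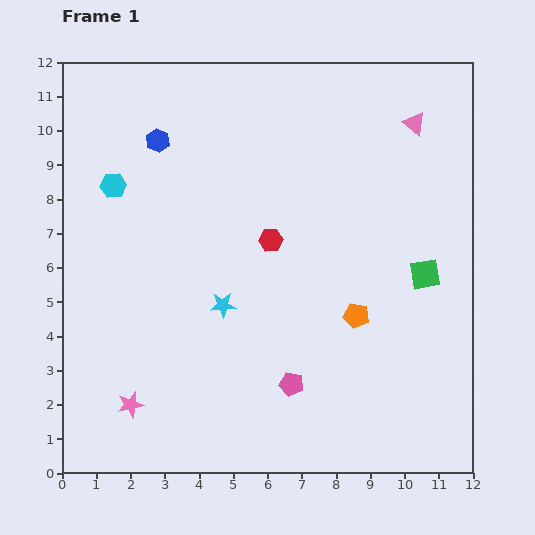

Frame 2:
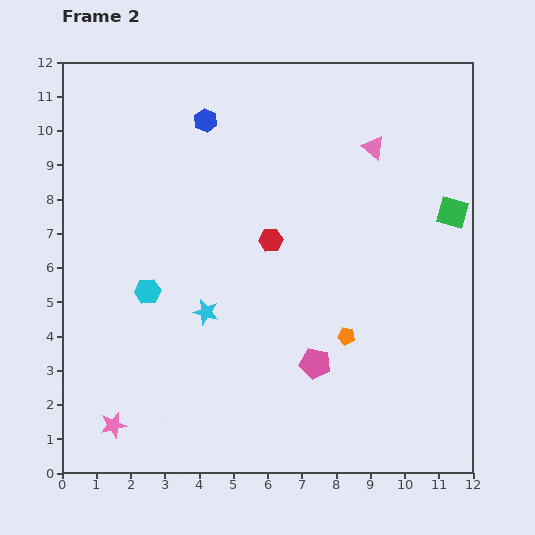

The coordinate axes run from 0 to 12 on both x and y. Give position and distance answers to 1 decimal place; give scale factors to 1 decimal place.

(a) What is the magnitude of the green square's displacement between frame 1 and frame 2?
2.0

The green square moved from (10.6, 5.8) to (11.4, 7.6), a distance of √(0.8² + 1.8²) ≈ 2.0.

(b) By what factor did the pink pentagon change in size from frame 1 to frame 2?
1.3×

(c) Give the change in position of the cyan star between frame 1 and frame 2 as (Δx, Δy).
(-0.5, -0.2)

The cyan star was at (4.7, 4.9) in frame 1 and (4.2, 4.7) in frame 2.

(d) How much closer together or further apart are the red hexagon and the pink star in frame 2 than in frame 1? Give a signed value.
+0.8

Distance in frame 1: 6.3. Distance in frame 2: 7.1.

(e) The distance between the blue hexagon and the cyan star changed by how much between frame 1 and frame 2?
+0.4

Distance in frame 1: 5.2. Distance in frame 2: 5.6.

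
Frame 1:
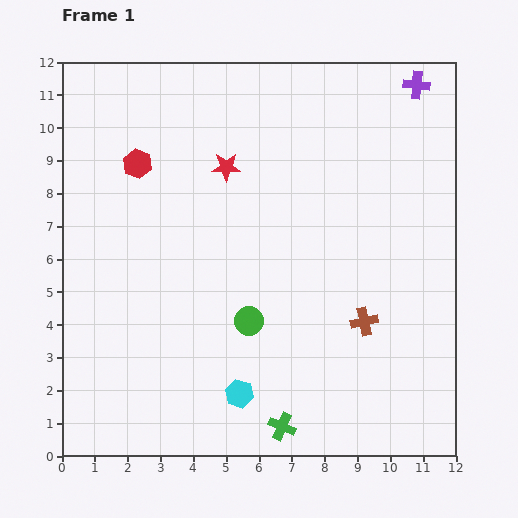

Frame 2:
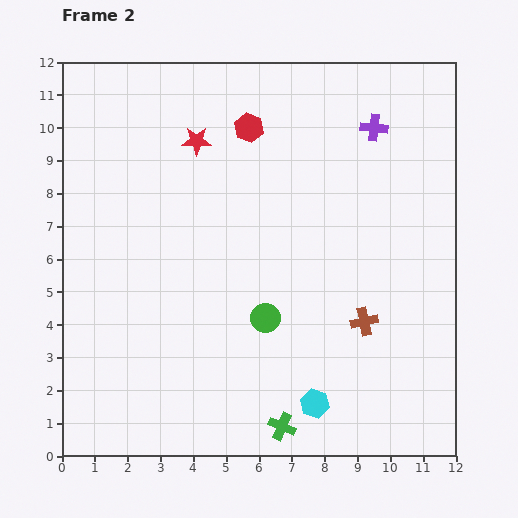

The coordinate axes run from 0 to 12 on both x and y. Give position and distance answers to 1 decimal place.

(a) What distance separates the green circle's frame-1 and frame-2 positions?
0.5

The green circle moved from (5.7, 4.1) to (6.2, 4.2), a distance of √(0.5² + 0.1²) ≈ 0.5.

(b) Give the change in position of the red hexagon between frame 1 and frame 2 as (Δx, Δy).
(3.4, 1.1)

The red hexagon was at (2.3, 8.9) in frame 1 and (5.7, 10.0) in frame 2.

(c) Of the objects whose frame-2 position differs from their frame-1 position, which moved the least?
the green circle

(moved 0.5)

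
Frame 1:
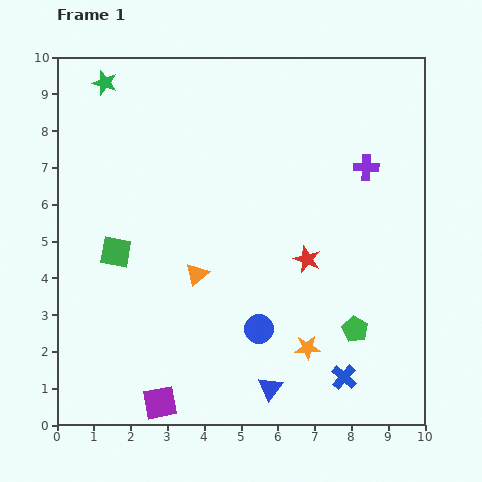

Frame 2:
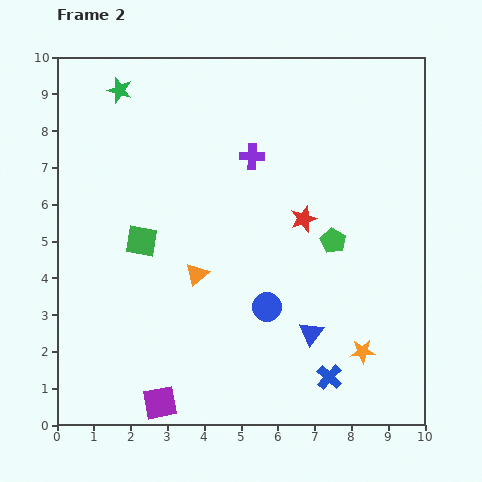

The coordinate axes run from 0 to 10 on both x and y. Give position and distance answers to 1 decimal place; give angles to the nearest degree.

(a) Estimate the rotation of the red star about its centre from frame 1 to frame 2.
31° clockwise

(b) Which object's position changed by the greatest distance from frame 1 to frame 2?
the purple cross

(moved 3.1; next 2.5)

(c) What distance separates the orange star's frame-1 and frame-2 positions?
1.5

The orange star moved from (6.8, 2.1) to (8.3, 2.0), a distance of √(1.5² + 0.1²) ≈ 1.5.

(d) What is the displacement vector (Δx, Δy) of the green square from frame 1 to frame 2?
(0.7, 0.3)

The green square was at (1.6, 4.7) in frame 1 and (2.3, 5.0) in frame 2.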